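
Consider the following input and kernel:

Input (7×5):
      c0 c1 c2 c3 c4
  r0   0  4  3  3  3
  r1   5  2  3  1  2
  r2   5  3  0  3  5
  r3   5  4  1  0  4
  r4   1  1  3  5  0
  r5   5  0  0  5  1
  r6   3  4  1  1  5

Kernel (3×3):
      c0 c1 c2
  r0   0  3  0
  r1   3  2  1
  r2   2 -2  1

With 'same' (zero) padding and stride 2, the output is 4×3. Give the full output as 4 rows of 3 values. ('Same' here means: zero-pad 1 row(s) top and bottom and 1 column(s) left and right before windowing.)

-4 20 13
22 27 17
8 22 35
25 15 16

Output[0,0]: The receptive field on the zero-padded input at this output position is [0 0 0 / 0 0 4 / 0 5 2]. Elementwise product with the kernel and sum: 0·3 + 0·3 + 0·2 + 4·1 + 0·2 + 5·-2 + 2·1.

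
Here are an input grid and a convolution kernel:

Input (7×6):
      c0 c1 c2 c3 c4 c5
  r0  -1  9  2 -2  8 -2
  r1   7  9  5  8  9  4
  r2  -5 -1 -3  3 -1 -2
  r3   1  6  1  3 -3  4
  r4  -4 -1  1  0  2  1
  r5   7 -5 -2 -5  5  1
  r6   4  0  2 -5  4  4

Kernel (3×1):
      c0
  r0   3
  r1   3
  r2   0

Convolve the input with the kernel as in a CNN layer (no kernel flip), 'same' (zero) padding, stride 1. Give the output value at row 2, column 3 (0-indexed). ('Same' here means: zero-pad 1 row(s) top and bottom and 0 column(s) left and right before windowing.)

The receptive field on the zero-padded input at this output position is [8 / 3 / 3]. Elementwise product with the kernel and sum: 8·3 + 3·3.

33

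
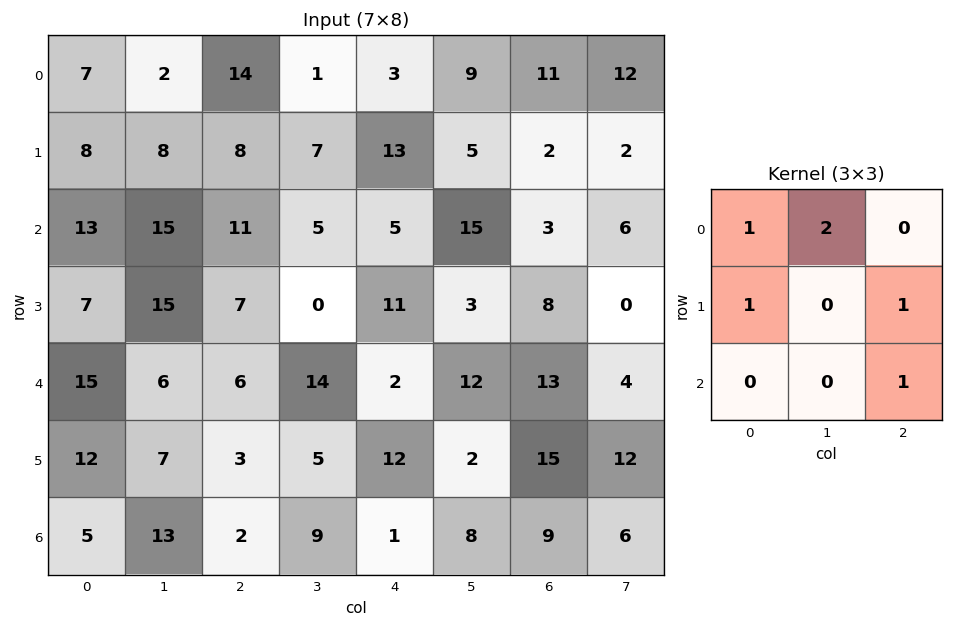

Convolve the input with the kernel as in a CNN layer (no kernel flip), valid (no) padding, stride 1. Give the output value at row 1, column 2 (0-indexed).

The receptive field on the input at this output position is [8 7 13 / 11 5 5 / 7 0 11]. Elementwise product with the kernel and sum: 8·1 + 7·2 + 11·1 + 5·1 + 11·1.

49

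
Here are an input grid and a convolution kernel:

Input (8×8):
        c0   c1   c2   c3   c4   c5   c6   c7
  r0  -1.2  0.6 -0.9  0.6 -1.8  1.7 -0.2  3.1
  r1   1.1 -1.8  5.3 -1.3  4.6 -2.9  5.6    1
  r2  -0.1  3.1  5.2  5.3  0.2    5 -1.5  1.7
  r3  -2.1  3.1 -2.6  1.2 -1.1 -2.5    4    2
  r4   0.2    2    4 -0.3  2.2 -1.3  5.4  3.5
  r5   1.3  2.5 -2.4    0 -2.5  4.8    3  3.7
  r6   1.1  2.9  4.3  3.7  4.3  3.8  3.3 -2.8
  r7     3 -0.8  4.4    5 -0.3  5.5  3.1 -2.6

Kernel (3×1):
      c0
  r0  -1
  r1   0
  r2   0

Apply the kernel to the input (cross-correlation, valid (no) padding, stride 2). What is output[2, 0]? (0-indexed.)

-0.2

The receptive field on the input at this output position is [0.2 / 1.3 / 1.1]. Elementwise product with the kernel and sum: 0.2·-1.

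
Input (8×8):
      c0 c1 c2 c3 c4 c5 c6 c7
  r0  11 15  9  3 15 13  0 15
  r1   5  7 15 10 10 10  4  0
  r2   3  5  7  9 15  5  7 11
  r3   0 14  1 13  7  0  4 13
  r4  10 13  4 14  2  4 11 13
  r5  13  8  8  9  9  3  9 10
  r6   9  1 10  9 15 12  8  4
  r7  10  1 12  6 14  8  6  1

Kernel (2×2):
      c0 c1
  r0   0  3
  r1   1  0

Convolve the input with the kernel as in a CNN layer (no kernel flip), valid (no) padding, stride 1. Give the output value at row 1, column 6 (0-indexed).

7

The receptive field on the input at this output position is [4 0 / 7 11]. Elementwise product with the kernel and sum: 0·3 + 7·1.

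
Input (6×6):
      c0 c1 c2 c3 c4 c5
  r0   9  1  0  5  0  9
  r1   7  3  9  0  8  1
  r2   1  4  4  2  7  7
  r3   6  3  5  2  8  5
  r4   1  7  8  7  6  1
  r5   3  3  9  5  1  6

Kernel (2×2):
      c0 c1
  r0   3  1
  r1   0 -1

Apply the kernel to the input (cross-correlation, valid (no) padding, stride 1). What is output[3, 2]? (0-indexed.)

The receptive field on the input at this output position is [5 2 / 8 7]. Elementwise product with the kernel and sum: 5·3 + 2·1 + 7·-1.

10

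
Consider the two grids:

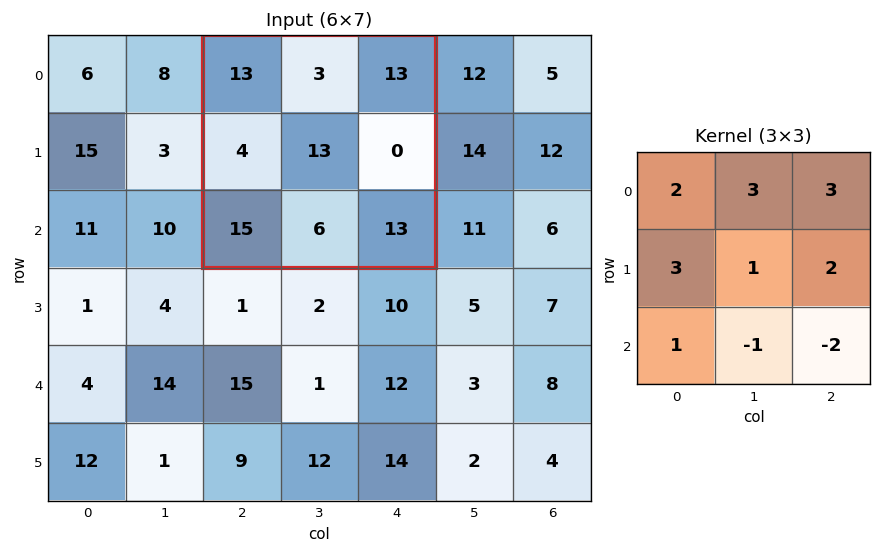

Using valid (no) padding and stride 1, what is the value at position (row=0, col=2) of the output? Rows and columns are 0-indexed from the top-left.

82

The receptive field on the input at this output position is [13 3 13 / 4 13 0 / 15 6 13]. Elementwise product with the kernel and sum: 13·2 + 3·3 + 13·3 + 4·3 + 13·1 + 0·2 + 15·1 + 6·-1 + 13·-2.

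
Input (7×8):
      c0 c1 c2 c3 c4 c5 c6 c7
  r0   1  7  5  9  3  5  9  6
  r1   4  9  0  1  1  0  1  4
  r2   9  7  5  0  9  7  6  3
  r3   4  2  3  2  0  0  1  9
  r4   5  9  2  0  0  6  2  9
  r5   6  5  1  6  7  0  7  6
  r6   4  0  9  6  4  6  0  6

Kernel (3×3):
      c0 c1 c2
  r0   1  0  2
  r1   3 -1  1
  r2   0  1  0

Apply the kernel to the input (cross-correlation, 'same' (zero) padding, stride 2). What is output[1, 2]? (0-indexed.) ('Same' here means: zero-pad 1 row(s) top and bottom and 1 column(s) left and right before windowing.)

The receptive field on the zero-padded input at this output position is [1 1 0 / 0 9 7 / 2 0 0]. Elementwise product with the kernel and sum: 1·1 + 0·2 + 0·3 + 9·-1 + 7·1 + 0·1.

-1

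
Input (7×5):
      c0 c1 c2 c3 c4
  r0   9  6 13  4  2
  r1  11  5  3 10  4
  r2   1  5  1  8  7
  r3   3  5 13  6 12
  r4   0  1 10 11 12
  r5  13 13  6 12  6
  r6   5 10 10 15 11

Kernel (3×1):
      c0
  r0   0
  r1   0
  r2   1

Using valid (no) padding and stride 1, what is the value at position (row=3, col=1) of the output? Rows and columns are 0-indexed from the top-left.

13

The receptive field on the input at this output position is [5 / 1 / 13]. Elementwise product with the kernel and sum: 13·1.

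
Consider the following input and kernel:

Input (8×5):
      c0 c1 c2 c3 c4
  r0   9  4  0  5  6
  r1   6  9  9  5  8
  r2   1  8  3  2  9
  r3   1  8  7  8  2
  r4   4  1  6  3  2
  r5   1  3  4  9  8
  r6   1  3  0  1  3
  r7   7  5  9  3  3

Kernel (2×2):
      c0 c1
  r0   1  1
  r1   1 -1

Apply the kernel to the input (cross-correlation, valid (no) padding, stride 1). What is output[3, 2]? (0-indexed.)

18

The receptive field on the input at this output position is [7 8 / 6 3]. Elementwise product with the kernel and sum: 7·1 + 8·1 + 6·1 + 3·-1.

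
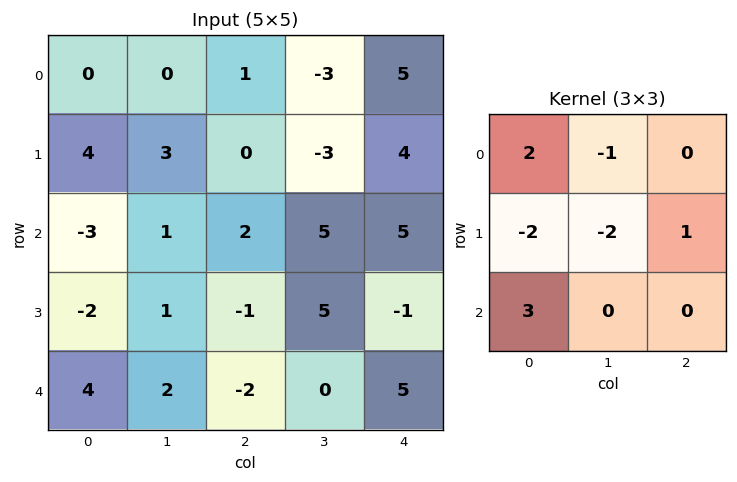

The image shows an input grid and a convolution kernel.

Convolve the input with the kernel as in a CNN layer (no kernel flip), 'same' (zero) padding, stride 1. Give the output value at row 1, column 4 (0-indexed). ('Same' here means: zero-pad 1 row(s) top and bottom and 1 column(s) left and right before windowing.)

2

The receptive field on the zero-padded input at this output position is [-3 5 0 / -3 4 0 / 5 5 0]. Elementwise product with the kernel and sum: -3·2 + 5·-1 + -3·-2 + 4·-2 + 0·1 + 5·3.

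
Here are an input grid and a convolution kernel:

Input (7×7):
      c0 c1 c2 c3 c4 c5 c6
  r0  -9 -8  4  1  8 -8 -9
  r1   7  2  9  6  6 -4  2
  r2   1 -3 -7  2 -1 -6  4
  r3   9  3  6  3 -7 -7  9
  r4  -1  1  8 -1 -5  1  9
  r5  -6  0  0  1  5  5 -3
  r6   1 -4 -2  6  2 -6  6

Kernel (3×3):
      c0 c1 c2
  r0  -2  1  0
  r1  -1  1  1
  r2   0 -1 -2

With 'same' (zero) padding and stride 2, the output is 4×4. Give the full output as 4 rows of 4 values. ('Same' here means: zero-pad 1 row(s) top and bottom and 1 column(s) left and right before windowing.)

Output[0,0]: The receptive field on the zero-padded input at this output position is [0 0 0 / 0 -9 -8 / 0 7 2]. Elementwise product with the kernel and sum: 0·-2 + 0·1 + 0·-1 + -9·1 + -8·1 + 7·-1 + 2·-2.

-28 -8 1 -3
-10 -9 6 11
15 4 -31 34
-9 8 -7 -1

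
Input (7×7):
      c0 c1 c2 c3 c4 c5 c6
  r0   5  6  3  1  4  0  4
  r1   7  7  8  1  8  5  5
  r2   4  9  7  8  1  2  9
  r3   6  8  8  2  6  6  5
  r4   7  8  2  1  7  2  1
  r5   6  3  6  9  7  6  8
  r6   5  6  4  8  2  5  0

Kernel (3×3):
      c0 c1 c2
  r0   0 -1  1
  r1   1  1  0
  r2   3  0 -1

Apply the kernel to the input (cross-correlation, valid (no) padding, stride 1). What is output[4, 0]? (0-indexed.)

The receptive field on the input at this output position is [7 8 2 / 6 3 6 / 5 6 4]. Elementwise product with the kernel and sum: 8·-1 + 2·1 + 6·1 + 3·1 + 5·3 + 4·-1.

14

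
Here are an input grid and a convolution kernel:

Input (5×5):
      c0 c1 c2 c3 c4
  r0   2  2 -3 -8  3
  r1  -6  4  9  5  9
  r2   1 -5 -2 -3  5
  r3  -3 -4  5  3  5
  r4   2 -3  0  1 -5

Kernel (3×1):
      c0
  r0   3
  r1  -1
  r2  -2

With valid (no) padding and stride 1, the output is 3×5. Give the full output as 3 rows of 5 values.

Output[0,0]: The receptive field on the input at this output position is [2 / -6 / 1]. Elementwise product with the kernel and sum: 2·3 + -6·-1 + 1·-2.
Output[0,1]: The receptive field on the input at this output position is [2 / 4 / -5]. Elementwise product with the kernel and sum: 2·3 + 4·-1 + -5·-2.

10 12 -14 -23 -10
-13 25 19 12 12
2 -5 -11 -14 20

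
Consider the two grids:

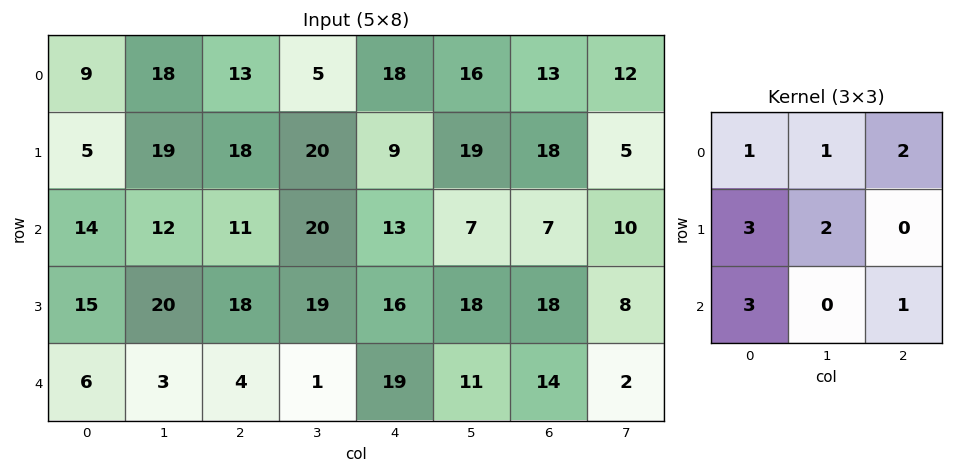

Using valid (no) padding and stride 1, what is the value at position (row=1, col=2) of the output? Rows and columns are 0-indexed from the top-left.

The receptive field on the input at this output position is [18 20 9 / 11 20 13 / 18 19 16]. Elementwise product with the kernel and sum: 18·1 + 20·1 + 9·2 + 11·3 + 20·2 + 18·3 + 16·1.

199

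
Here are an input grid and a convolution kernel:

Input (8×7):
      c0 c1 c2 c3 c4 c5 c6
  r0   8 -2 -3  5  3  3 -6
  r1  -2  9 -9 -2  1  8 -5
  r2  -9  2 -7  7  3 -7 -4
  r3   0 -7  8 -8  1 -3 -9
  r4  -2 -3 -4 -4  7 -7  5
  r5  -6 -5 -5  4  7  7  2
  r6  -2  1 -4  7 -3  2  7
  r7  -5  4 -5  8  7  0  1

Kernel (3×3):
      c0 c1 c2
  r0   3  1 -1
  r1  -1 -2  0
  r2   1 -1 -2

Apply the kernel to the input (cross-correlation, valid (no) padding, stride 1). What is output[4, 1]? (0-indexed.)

-3

The receptive field on the input at this output position is [-3 -4 -4 / -5 -5 4 / 1 -4 7]. Elementwise product with the kernel and sum: -3·3 + -4·1 + -4·-1 + -5·-1 + -5·-2 + 1·1 + -4·-1 + 7·-2.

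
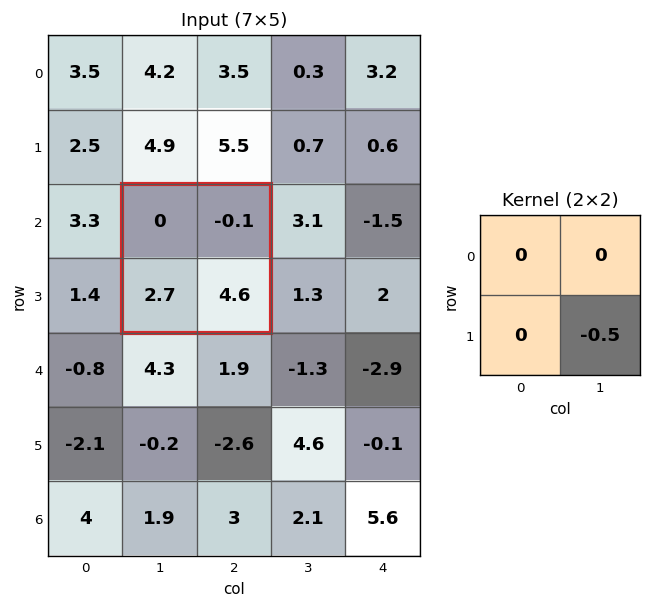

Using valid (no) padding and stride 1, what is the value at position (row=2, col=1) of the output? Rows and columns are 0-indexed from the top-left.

The receptive field on the input at this output position is [0 -0.1 / 2.7 4.6]. Elementwise product with the kernel and sum: 4.6·-0.5.

-2.3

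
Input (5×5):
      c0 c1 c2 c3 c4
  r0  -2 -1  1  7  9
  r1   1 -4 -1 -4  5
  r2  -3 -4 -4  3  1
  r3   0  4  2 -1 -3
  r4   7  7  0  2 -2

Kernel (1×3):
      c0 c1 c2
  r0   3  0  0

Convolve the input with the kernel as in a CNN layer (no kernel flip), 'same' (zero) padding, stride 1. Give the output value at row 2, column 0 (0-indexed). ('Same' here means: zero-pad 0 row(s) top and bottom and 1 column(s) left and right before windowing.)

The receptive field on the zero-padded input at this output position is [0 -3 -4]. Elementwise product with the kernel and sum: 0·3.

0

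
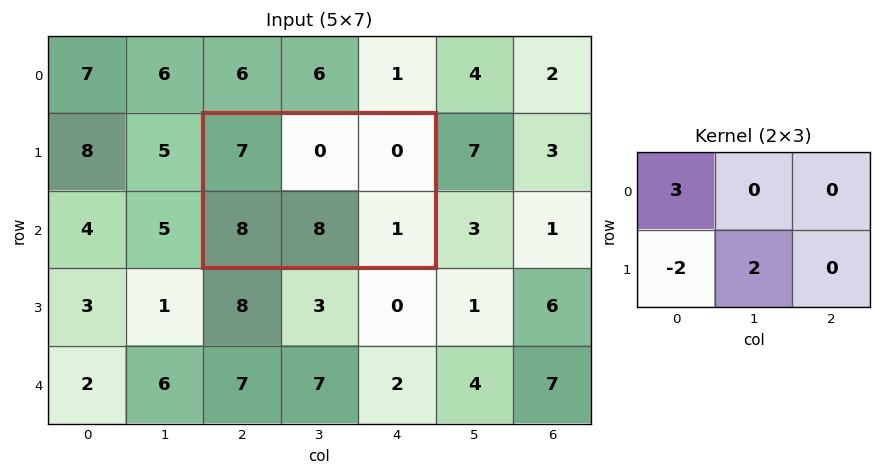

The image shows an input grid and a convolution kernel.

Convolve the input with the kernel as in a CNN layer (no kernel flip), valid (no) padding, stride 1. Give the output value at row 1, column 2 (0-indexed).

The receptive field on the input at this output position is [7 0 0 / 8 8 1]. Elementwise product with the kernel and sum: 7·3 + 8·-2 + 8·2.

21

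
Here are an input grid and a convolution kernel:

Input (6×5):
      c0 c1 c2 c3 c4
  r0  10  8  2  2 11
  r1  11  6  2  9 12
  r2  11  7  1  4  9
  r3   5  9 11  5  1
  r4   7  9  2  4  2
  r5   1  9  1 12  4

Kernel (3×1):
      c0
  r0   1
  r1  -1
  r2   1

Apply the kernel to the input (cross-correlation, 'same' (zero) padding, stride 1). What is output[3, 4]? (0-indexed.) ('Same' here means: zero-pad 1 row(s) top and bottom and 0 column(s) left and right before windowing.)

10

The receptive field on the zero-padded input at this output position is [9 / 1 / 2]. Elementwise product with the kernel and sum: 9·1 + 1·-1 + 2·1.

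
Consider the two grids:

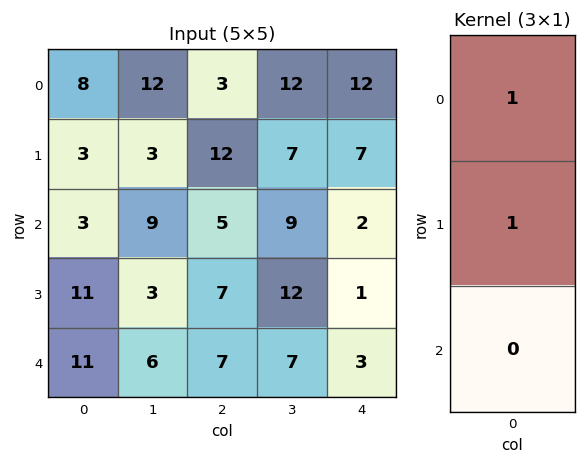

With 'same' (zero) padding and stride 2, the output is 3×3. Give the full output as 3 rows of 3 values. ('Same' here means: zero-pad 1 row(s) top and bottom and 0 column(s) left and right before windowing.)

8 3 12
6 17 9
22 14 4

Output[0,0]: The receptive field on the zero-padded input at this output position is [0 / 8 / 3]. Elementwise product with the kernel and sum: 0·1 + 8·1.
Output[0,1]: The receptive field on the zero-padded input at this output position is [0 / 3 / 12]. Elementwise product with the kernel and sum: 0·1 + 3·1.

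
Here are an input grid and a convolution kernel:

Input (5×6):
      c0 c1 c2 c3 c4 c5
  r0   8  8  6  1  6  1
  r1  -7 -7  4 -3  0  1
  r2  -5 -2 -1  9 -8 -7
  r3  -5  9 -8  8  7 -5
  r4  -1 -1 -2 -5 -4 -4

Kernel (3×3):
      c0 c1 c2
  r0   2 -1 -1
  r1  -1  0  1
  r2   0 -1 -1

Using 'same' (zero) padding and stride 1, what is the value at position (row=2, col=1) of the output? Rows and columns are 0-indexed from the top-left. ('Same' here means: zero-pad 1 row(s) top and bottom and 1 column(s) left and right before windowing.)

-8

The receptive field on the zero-padded input at this output position is [-7 -7 4 / -5 -2 -1 / -5 9 -8]. Elementwise product with the kernel and sum: -7·2 + -7·-1 + 4·-1 + -5·-1 + -1·1 + 9·-1 + -8·-1.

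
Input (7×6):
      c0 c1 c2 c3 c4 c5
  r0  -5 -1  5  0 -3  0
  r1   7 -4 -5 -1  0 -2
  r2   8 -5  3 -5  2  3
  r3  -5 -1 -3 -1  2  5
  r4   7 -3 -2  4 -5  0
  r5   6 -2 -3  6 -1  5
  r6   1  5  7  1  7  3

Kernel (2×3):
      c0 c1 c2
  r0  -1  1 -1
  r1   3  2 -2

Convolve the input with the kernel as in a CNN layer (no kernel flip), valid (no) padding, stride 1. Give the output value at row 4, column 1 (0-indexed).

The receptive field on the input at this output position is [-3 -2 4 / -2 -3 6]. Elementwise product with the kernel and sum: -3·-1 + -2·1 + 4·-1 + -2·3 + -3·2 + 6·-2.

-27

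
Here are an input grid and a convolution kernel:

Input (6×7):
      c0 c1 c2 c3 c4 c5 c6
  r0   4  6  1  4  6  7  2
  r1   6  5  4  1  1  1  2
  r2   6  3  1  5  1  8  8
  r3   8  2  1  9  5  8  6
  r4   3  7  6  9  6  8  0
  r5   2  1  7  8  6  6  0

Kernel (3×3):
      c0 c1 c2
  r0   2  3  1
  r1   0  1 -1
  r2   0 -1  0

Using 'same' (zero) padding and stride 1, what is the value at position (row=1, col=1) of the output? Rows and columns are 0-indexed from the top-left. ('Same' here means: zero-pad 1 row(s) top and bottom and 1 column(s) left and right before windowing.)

The receptive field on the zero-padded input at this output position is [4 6 1 / 6 5 4 / 6 3 1]. Elementwise product with the kernel and sum: 4·2 + 6·3 + 1·1 + 5·1 + 4·-1 + 3·-1.

25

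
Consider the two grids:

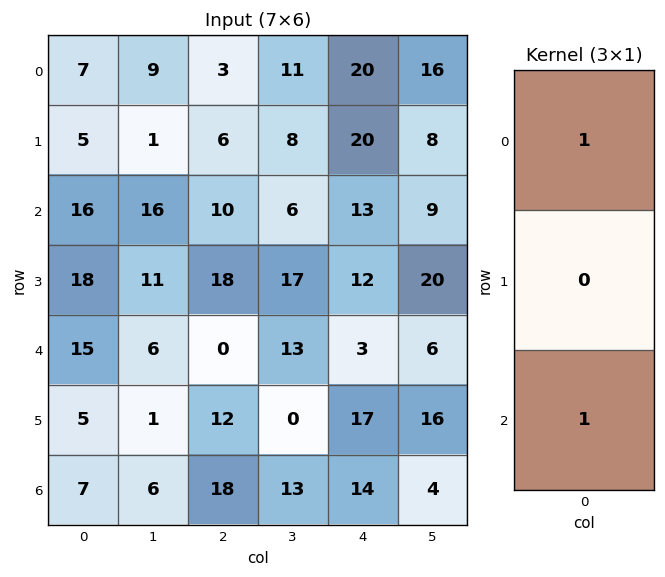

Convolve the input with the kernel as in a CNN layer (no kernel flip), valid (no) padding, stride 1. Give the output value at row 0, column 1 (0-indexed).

The receptive field on the input at this output position is [9 / 1 / 16]. Elementwise product with the kernel and sum: 9·1 + 16·1.

25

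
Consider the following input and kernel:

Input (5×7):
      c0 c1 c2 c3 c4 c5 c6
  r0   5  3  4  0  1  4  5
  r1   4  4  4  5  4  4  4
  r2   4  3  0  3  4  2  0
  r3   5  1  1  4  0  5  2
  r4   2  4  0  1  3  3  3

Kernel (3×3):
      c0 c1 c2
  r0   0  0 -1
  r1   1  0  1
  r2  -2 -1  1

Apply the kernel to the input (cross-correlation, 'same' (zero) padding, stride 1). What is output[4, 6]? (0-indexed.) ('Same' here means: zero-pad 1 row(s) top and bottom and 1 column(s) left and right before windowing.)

3

The receptive field on the zero-padded input at this output position is [5 2 0 / 3 3 0 / 0 0 0]. Elementwise product with the kernel and sum: 0·-1 + 3·1 + 0·1 + 0·-2 + 0·-1 + 0·1.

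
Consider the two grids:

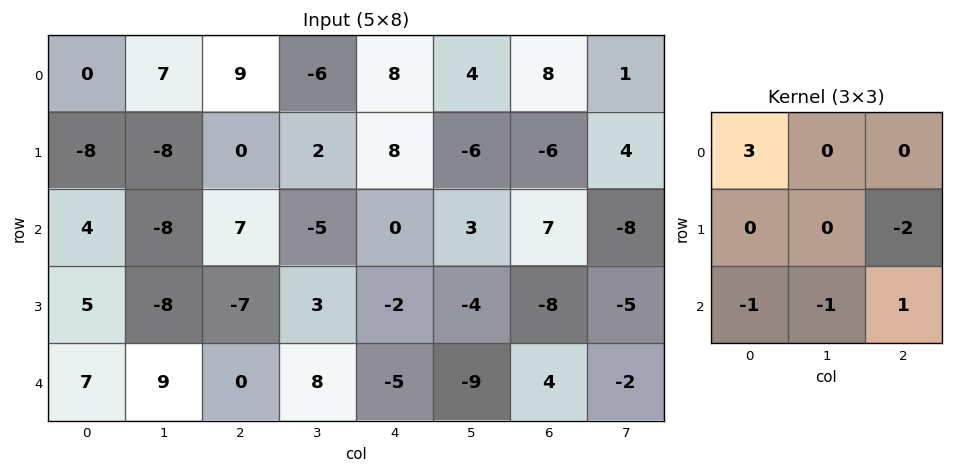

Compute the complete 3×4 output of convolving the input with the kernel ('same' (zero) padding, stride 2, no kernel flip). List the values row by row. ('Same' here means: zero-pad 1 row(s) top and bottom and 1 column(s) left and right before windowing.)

Output[0,0]: The receptive field on the zero-padded input at this output position is [0 0 0 / 0 0 7 / 0 -8 -8]. Elementwise product with the kernel and sum: 0·3 + 7·-2 + 0·-1 + -8·-1 + -8·1.
Output[0,1]: The receptive field on the zero-padded input at this output position is [0 0 0 / 7 9 -6 / -8 0 2]. Elementwise product with the kernel and sum: 0·3 + -6·-2 + -8·-1 + 0·-1 + 2·1.

-14 22 -24 14
3 4 -5 5
-18 -40 27 -8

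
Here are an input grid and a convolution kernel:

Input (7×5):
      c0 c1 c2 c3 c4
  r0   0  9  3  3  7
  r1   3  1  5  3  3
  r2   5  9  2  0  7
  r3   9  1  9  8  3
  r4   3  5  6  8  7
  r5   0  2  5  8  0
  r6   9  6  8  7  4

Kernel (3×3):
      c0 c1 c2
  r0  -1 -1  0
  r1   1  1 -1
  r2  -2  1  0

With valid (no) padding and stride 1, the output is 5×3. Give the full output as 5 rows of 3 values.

Output[0,0]: The receptive field on the input at this output position is [0 9 3 / 3 1 5 / 5 9 2]. Elementwise product with the kernel and sum: 0·-1 + 9·-1 + 3·1 + 1·1 + 5·-1 + 5·-2 + 9·1.
Output[0,1]: The receptive field on the input at this output position is [9 3 3 / 1 5 3 / 9 2 0]. Elementwise product with the kernel and sum: 9·-1 + 3·-1 + 1·1 + 5·1 + 3·-1 + 9·-2 + 2·1.

-11 -25 -5
-9 12 -23
-14 -13 8
-6 -6 -12
-23 -16 -10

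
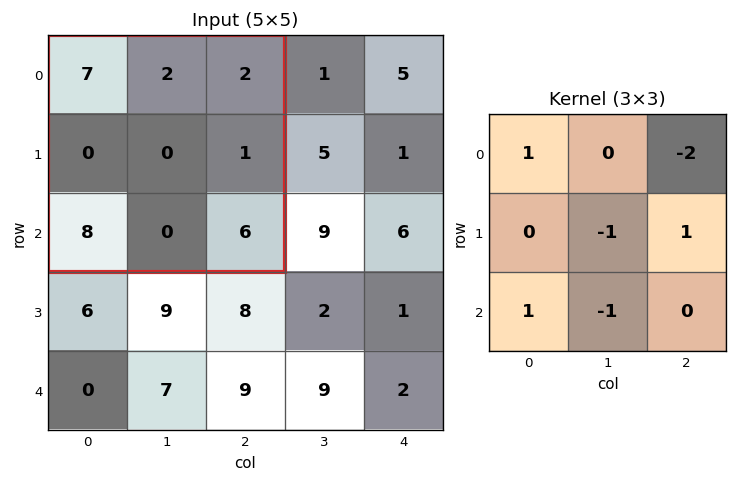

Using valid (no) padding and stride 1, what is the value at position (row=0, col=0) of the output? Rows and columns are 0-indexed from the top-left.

The receptive field on the input at this output position is [7 2 2 / 0 0 1 / 8 0 6]. Elementwise product with the kernel and sum: 7·1 + 2·-2 + 0·-1 + 1·1 + 8·1 + 0·-1.

12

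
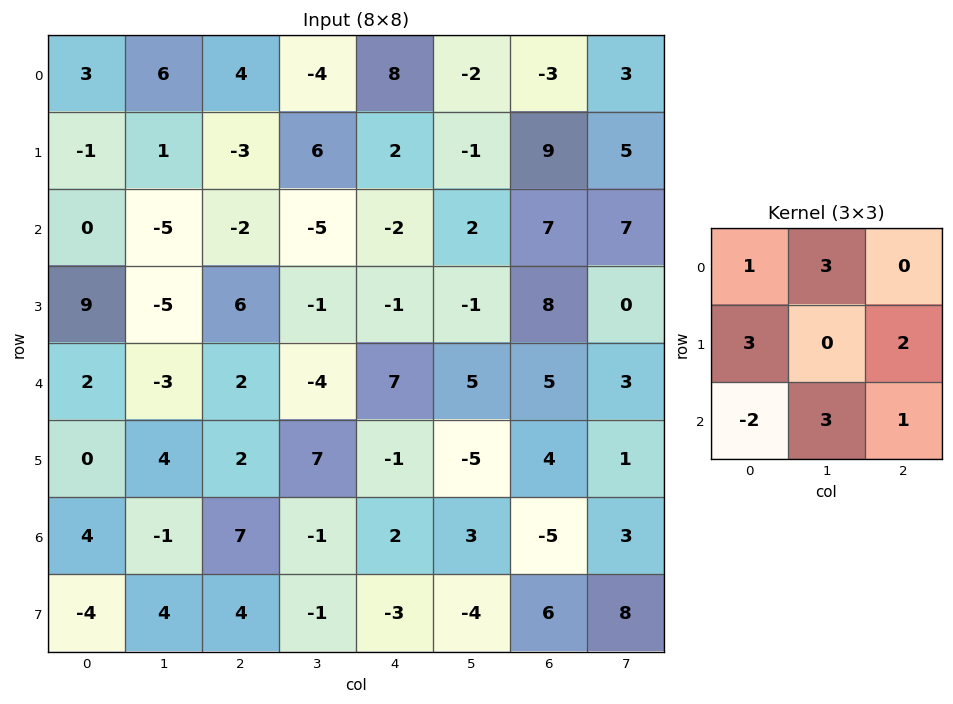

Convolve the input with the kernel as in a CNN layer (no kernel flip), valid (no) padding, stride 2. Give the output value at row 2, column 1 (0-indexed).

The receptive field on the input at this output position is [2 -4 7 / 2 7 -1 / 7 -1 2]. Elementwise product with the kernel and sum: 2·1 + -4·3 + 2·3 + -1·2 + 7·-2 + -1·3 + 2·1.

-21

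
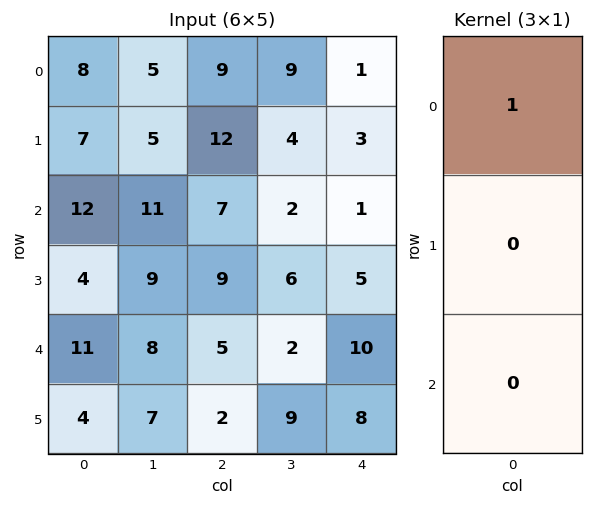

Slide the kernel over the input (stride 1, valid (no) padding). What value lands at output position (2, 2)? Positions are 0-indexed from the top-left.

7

The receptive field on the input at this output position is [7 / 9 / 5]. Elementwise product with the kernel and sum: 7·1.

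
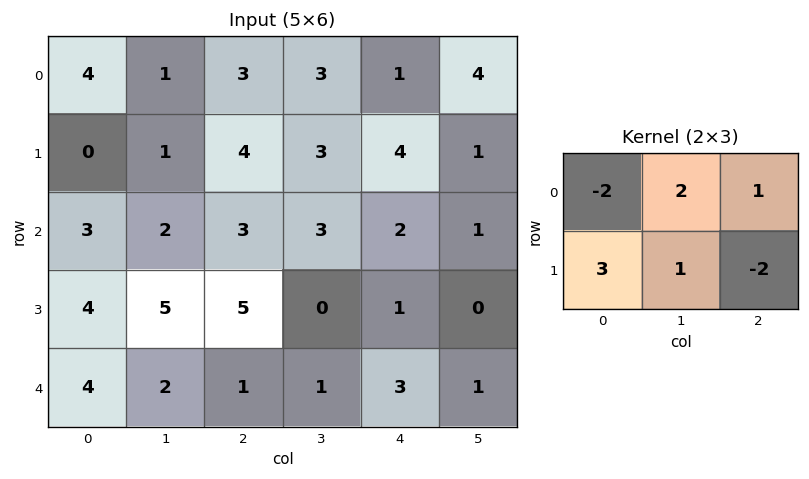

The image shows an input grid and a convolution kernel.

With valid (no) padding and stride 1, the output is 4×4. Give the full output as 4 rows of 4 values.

Output[0,0]: The receptive field on the input at this output position is [4 1 3 / 0 1 4]. Elementwise product with the kernel and sum: 4·-2 + 1·2 + 3·1 + 0·3 + 1·1 + 4·-2.

-10 8 8 11
11 12 10 12
8 25 15 0
19 5 -11 6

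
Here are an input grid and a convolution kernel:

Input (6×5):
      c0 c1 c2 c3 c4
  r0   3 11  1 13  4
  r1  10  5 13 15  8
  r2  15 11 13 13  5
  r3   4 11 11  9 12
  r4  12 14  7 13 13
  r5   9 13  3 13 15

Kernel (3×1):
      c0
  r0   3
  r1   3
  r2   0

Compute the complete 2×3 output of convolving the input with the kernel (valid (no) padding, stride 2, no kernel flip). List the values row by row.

Output[0,0]: The receptive field on the input at this output position is [3 / 10 / 15]. Elementwise product with the kernel and sum: 3·3 + 10·3.

39 42 36
57 72 51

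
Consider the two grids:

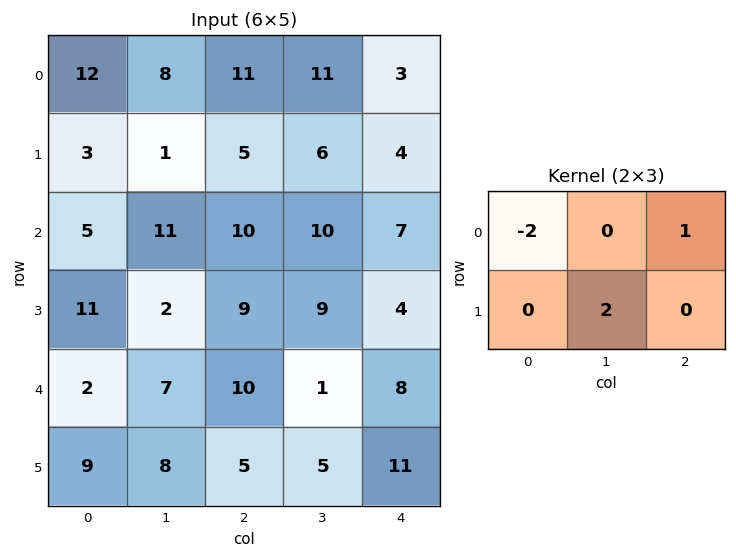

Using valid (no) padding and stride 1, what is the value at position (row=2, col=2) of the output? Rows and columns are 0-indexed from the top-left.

5

The receptive field on the input at this output position is [10 10 7 / 9 9 4]. Elementwise product with the kernel and sum: 10·-2 + 7·1 + 9·2.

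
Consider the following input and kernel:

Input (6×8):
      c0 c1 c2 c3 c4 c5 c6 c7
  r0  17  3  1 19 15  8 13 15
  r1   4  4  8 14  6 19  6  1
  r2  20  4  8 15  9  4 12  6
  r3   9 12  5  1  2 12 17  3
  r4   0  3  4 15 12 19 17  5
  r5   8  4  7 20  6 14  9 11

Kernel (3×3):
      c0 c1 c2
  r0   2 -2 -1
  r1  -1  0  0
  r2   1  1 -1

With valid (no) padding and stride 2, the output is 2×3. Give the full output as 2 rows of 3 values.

Output[0,0]: The receptive field on the input at this output position is [17 3 1 / 4 4 8 / 20 4 8]. Elementwise product with the kernel and sum: 17·2 + 3·-2 + 1·-1 + 4·-1 + 20·1 + 4·1 + 8·-1.

39 -45 -4
14 -21 10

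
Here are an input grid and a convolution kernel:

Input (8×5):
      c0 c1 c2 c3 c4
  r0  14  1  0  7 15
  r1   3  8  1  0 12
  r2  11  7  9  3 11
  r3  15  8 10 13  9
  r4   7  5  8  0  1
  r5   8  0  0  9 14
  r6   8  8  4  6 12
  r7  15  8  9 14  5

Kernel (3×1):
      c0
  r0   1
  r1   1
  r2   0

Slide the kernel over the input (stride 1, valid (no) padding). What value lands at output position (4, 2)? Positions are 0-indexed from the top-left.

The receptive field on the input at this output position is [8 / 0 / 4]. Elementwise product with the kernel and sum: 8·1 + 0·1.

8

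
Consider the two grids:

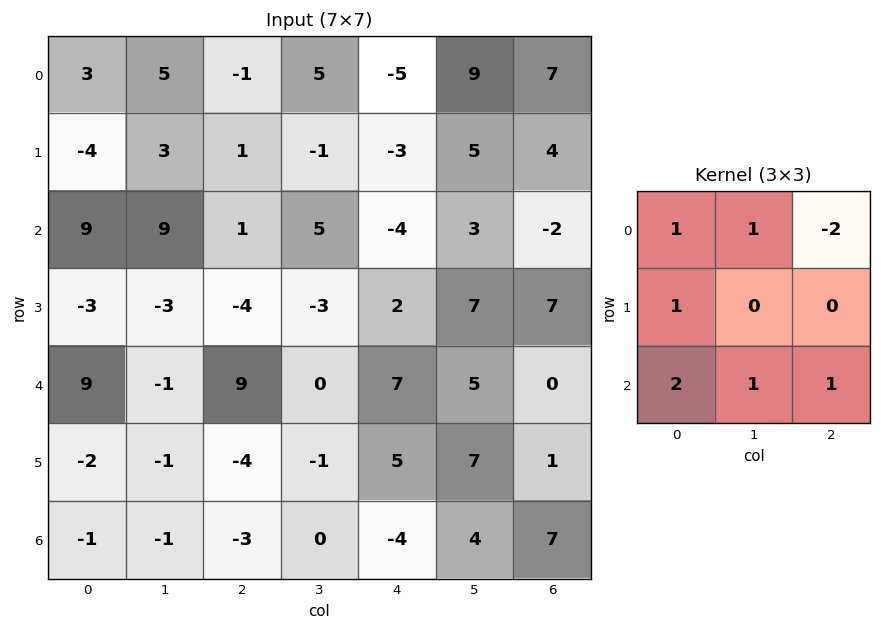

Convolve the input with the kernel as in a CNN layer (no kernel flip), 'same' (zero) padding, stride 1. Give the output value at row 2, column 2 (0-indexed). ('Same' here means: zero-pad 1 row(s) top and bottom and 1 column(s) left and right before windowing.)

The receptive field on the zero-padded input at this output position is [3 1 -1 / 9 1 5 / -3 -4 -3]. Elementwise product with the kernel and sum: 3·1 + 1·1 + -1·-2 + 9·1 + -3·2 + -4·1 + -3·1.

2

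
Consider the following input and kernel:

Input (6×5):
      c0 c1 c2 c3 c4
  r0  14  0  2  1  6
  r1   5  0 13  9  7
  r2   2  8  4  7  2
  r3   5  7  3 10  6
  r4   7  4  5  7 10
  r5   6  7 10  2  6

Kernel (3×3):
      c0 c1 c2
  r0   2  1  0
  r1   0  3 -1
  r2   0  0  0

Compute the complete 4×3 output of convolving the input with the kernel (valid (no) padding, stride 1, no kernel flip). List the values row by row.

15 32 25
30 18 54
30 19 39
24 25 27

Output[0,0]: The receptive field on the input at this output position is [14 0 2 / 5 0 13 / 2 8 4]. Elementwise product with the kernel and sum: 14·2 + 0·1 + 0·3 + 13·-1.
Output[0,1]: The receptive field on the input at this output position is [0 2 1 / 0 13 9 / 8 4 7]. Elementwise product with the kernel and sum: 0·2 + 2·1 + 13·3 + 9·-1.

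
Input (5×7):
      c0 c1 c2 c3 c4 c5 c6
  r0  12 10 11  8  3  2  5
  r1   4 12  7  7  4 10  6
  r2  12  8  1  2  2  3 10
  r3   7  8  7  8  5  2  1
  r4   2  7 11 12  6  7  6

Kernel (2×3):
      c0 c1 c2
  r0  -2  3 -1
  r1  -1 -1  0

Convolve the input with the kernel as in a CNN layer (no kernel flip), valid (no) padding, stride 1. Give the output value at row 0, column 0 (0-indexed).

The receptive field on the input at this output position is [12 10 11 / 4 12 7]. Elementwise product with the kernel and sum: 12·-2 + 10·3 + 11·-1 + 4·-1 + 12·-1.

-21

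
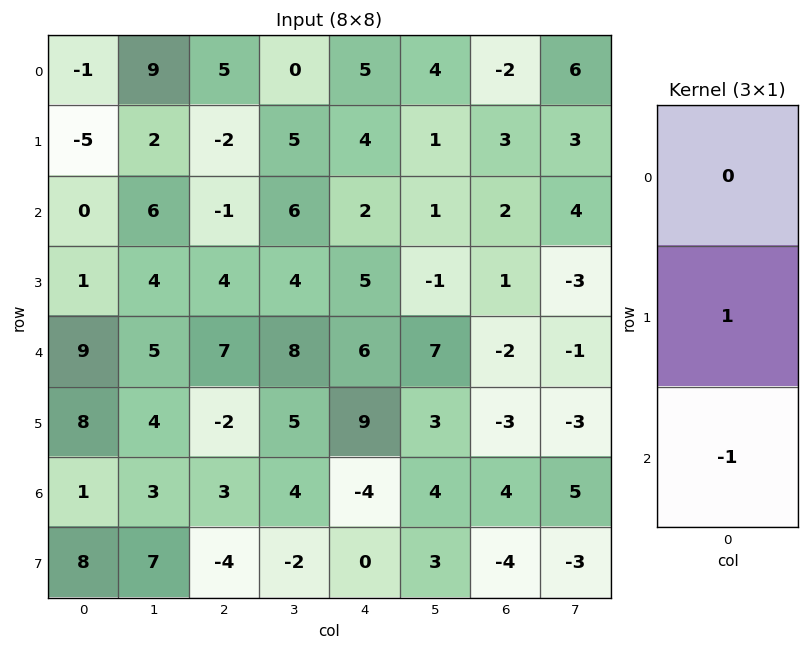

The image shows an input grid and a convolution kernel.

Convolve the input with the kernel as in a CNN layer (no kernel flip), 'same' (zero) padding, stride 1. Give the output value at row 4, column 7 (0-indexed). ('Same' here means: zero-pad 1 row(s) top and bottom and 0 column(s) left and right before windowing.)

2

The receptive field on the zero-padded input at this output position is [-3 / -1 / -3]. Elementwise product with the kernel and sum: -1·1 + -3·-1.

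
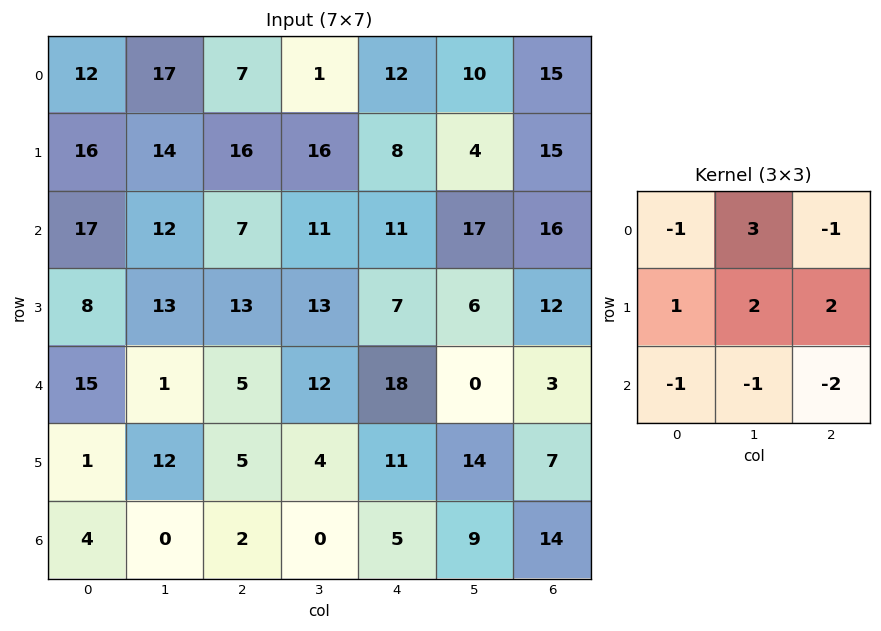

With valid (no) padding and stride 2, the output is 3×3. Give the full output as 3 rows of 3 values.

Output[0,0]: The receptive field on the input at this output position is [12 17 7 / 16 14 16 / 17 12 7]. Elementwise product with the kernel and sum: 12·-1 + 17·3 + 7·-1 + 16·1 + 14·2 + 16·2 + 17·-1 + 12·-1 + 7·-2.
Output[0,1]: The receptive field on the input at this output position is [7 1 12 / 16 16 8 / 7 11 11]. Elementwise product with the kernel and sum: 7·-1 + 1·3 + 12·-1 + 16·1 + 16·2 + 8·2 + 7·-1 + 11·-1 + 11·-2.

65 8 -11
46 15 43
10 36 -10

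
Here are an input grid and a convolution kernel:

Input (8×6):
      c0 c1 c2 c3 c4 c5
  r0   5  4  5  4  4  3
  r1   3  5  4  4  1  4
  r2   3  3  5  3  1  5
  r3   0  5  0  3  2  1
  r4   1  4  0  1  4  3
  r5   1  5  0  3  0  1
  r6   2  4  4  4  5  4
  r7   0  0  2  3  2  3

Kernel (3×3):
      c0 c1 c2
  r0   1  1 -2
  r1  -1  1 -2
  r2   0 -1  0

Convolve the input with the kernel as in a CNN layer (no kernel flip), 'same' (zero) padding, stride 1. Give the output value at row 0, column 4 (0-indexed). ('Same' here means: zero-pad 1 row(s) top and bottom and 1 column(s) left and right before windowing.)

-7

The receptive field on the zero-padded input at this output position is [0 0 0 / 4 4 3 / 4 1 4]. Elementwise product with the kernel and sum: 0·1 + 0·1 + 0·-2 + 4·-1 + 4·1 + 3·-2 + 1·-1.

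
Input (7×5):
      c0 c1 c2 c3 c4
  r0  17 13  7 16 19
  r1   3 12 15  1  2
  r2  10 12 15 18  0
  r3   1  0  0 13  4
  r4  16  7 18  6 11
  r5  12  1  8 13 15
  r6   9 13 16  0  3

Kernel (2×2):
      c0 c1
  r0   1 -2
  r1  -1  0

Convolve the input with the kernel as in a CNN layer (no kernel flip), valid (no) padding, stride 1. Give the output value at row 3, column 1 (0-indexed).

The receptive field on the input at this output position is [0 0 / 7 18]. Elementwise product with the kernel and sum: 0·1 + 0·-2 + 7·-1.

-7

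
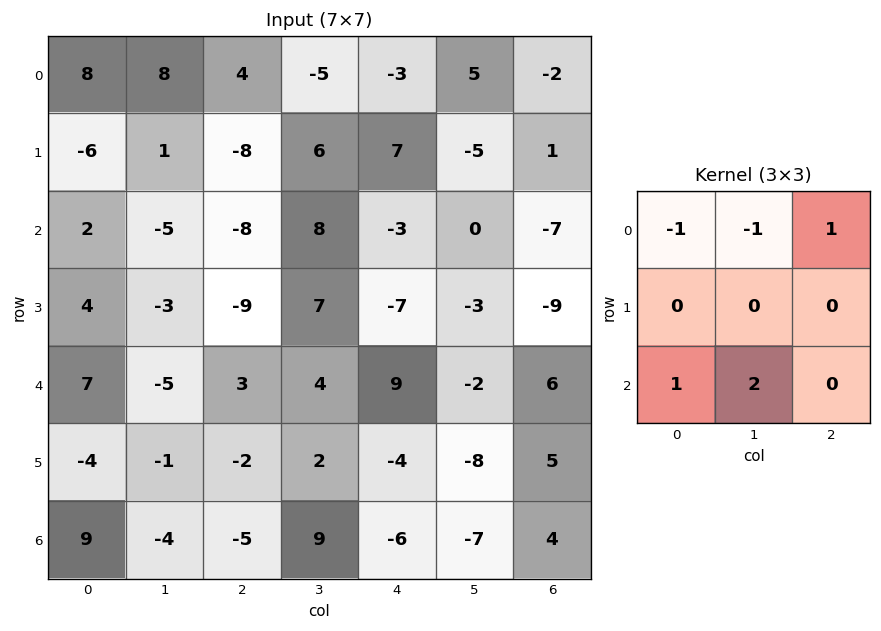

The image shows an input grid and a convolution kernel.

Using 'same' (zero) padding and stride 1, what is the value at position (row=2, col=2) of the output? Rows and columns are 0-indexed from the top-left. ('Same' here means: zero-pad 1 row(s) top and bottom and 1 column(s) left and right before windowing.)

-8

The receptive field on the zero-padded input at this output position is [1 -8 6 / -5 -8 8 / -3 -9 7]. Elementwise product with the kernel and sum: 1·-1 + -8·-1 + 6·1 + -3·1 + -9·2.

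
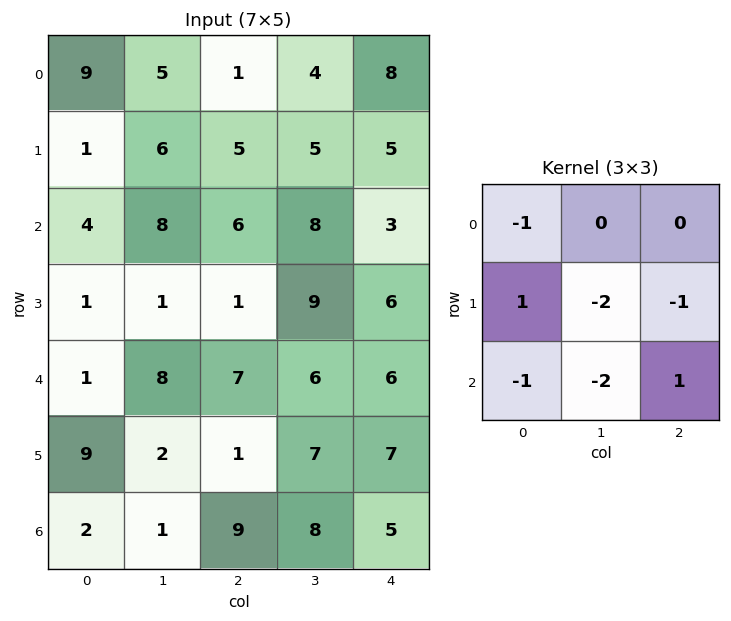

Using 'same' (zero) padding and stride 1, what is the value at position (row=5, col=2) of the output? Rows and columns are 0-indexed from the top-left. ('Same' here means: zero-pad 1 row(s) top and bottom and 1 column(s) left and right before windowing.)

-26

The receptive field on the zero-padded input at this output position is [8 7 6 / 2 1 7 / 1 9 8]. Elementwise product with the kernel and sum: 8·-1 + 2·1 + 1·-2 + 7·-1 + 1·-1 + 9·-2 + 8·1.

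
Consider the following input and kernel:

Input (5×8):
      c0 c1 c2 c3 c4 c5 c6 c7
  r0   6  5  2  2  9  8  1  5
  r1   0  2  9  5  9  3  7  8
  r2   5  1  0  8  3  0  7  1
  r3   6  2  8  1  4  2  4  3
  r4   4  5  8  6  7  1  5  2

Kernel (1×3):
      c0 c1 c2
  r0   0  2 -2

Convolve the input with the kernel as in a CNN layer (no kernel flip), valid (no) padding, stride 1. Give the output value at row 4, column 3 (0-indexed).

12

The receptive field on the input at this output position is [6 7 1]. Elementwise product with the kernel and sum: 7·2 + 1·-2.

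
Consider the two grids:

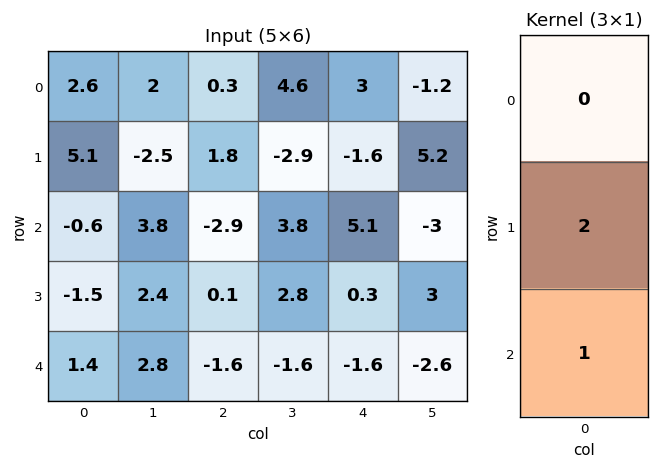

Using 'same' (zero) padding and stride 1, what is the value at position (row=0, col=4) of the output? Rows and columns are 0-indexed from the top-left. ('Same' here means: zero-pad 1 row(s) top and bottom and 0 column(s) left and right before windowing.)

4.4

The receptive field on the zero-padded input at this output position is [0 / 3 / -1.6]. Elementwise product with the kernel and sum: 3·2 + -1.6·1.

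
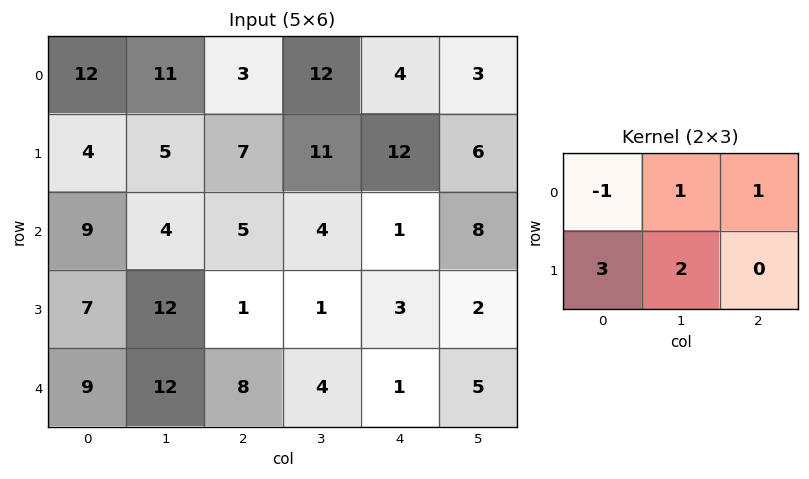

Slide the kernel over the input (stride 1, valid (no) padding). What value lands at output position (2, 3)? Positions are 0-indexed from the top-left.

14

The receptive field on the input at this output position is [4 1 8 / 1 3 2]. Elementwise product with the kernel and sum: 4·-1 + 1·1 + 8·1 + 1·3 + 3·2.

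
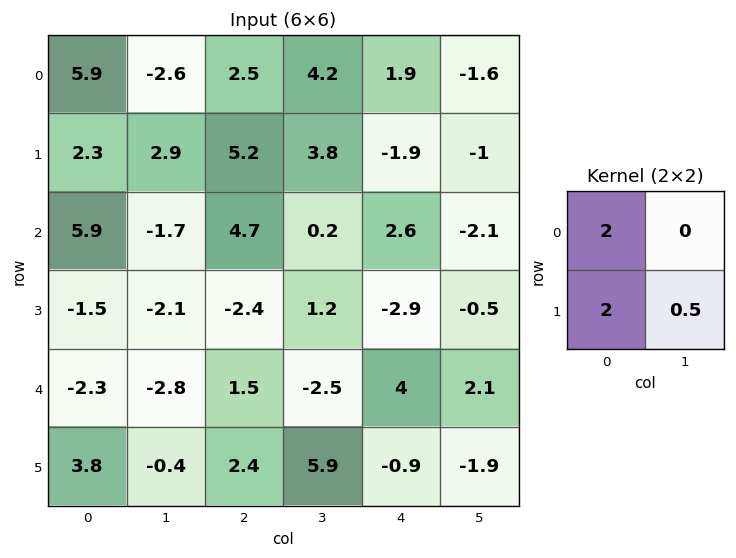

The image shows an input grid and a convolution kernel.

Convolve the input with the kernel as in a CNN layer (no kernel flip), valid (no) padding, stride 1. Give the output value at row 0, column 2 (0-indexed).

17.3

The receptive field on the input at this output position is [2.5 4.2 / 5.2 3.8]. Elementwise product with the kernel and sum: 2.5·2 + 5.2·2 + 3.8·0.5.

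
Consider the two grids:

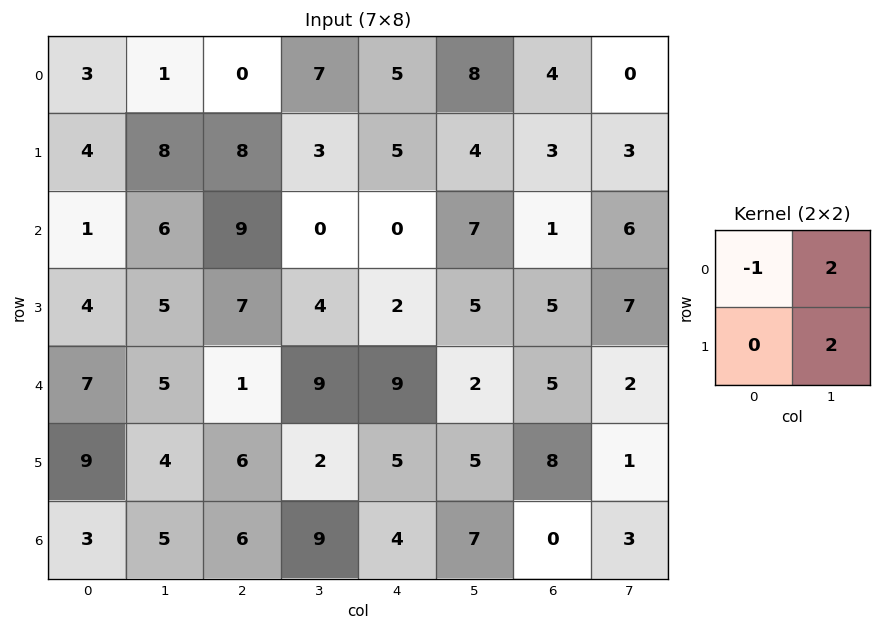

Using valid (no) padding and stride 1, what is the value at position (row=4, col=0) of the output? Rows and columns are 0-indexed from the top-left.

11

The receptive field on the input at this output position is [7 5 / 9 4]. Elementwise product with the kernel and sum: 7·-1 + 5·2 + 4·2.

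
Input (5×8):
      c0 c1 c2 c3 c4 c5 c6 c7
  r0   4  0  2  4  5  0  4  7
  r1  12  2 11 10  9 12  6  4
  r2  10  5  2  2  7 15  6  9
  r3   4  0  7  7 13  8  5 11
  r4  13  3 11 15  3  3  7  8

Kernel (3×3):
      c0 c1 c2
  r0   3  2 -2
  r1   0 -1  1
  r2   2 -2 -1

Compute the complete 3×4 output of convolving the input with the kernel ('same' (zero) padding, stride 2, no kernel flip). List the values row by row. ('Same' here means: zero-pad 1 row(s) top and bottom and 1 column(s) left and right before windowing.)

-30 -26 -15 11
7 -13 12 38
-2 4 31 13

Output[0,0]: The receptive field on the zero-padded input at this output position is [0 0 0 / 0 4 0 / 0 12 2]. Elementwise product with the kernel and sum: 0·3 + 0·2 + 0·-2 + 4·-1 + 0·1 + 0·2 + 12·-2 + 2·-1.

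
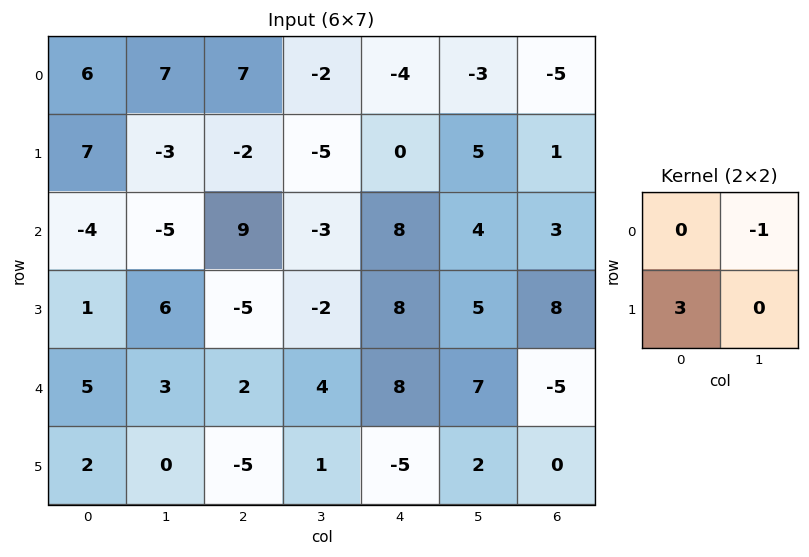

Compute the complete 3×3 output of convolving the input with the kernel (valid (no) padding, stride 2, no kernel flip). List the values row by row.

Output[0,0]: The receptive field on the input at this output position is [6 7 / 7 -3]. Elementwise product with the kernel and sum: 7·-1 + 7·3.

14 -4 3
8 -12 20
3 -19 -22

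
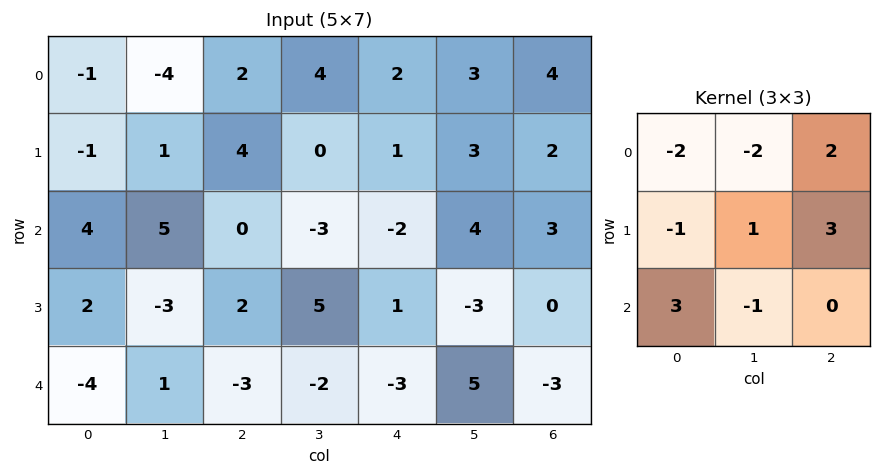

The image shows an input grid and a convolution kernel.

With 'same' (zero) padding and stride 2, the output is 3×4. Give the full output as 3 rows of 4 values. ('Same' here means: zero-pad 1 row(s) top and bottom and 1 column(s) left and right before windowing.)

Output[0,0]: The receptive field on the zero-padded input at this output position is [0 0 0 / 0 -1 -4 / 0 -1 1]. Elementwise product with the kernel and sum: 0·-2 + 0·-2 + 0·2 + 0·-1 + -1·1 + -4·3 + 0·3 + -1·-1.

-12 17 6 8
21 -35 31 -20
-11 2 -4 -2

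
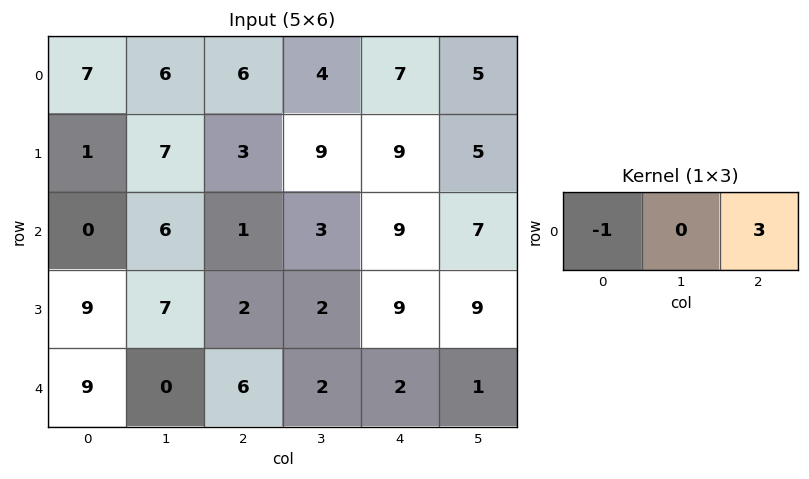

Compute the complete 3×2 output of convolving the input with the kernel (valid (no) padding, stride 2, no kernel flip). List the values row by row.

11 15
3 26
9 0

Output[0,0]: The receptive field on the input at this output position is [7 6 6]. Elementwise product with the kernel and sum: 7·-1 + 6·3.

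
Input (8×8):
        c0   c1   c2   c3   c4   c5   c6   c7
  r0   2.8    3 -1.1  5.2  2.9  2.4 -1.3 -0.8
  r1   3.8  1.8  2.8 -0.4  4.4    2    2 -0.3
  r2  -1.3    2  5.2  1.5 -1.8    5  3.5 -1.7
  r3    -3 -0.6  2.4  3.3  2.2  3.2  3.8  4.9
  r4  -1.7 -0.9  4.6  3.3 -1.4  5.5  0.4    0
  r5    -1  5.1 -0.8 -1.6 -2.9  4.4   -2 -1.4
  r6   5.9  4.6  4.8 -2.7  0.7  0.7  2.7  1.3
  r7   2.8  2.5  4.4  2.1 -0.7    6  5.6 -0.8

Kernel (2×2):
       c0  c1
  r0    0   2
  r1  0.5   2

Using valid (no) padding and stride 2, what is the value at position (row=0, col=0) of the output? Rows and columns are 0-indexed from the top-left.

The receptive field on the input at this output position is [2.8 3 / 3.8 1.8]. Elementwise product with the kernel and sum: 3·2 + 3.8·0.5 + 1.8·2.

11.5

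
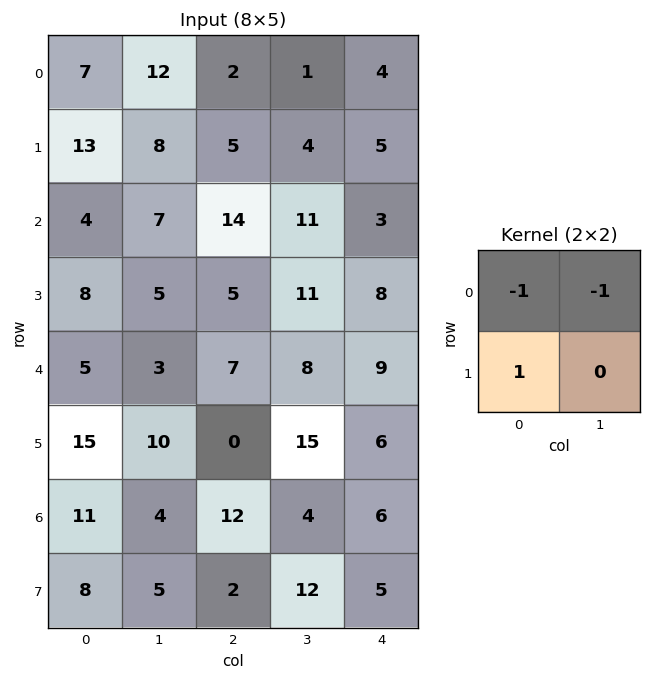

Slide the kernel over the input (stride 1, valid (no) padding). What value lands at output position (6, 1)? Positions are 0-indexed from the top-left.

The receptive field on the input at this output position is [4 12 / 5 2]. Elementwise product with the kernel and sum: 4·-1 + 12·-1 + 5·1.

-11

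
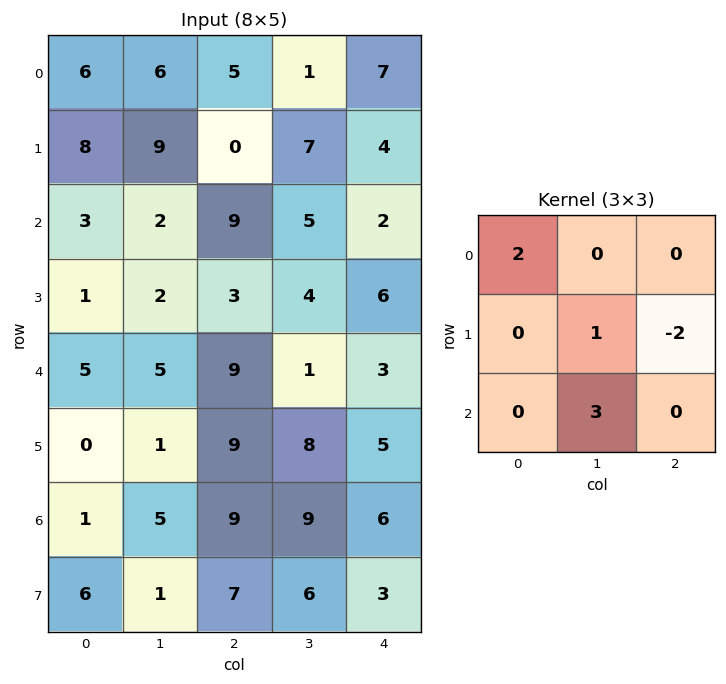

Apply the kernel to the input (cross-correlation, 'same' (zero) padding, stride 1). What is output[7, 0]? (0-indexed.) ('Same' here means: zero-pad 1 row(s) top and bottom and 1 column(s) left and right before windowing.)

4

The receptive field on the zero-padded input at this output position is [0 1 5 / 0 6 1 / 0 0 0]. Elementwise product with the kernel and sum: 0·2 + 6·1 + 1·-2 + 0·3.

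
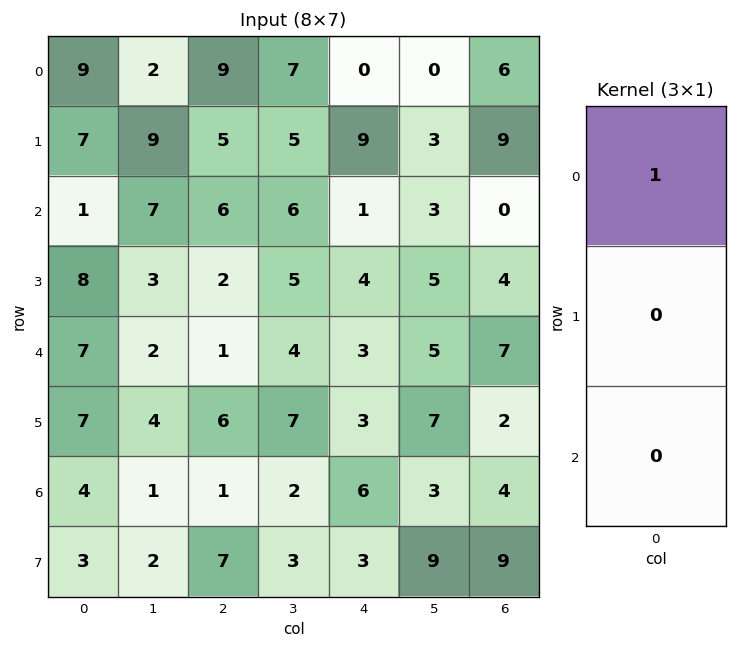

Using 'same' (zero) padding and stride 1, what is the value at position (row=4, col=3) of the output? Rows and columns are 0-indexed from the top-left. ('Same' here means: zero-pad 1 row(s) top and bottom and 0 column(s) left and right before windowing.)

5

The receptive field on the zero-padded input at this output position is [5 / 4 / 7]. Elementwise product with the kernel and sum: 5·1.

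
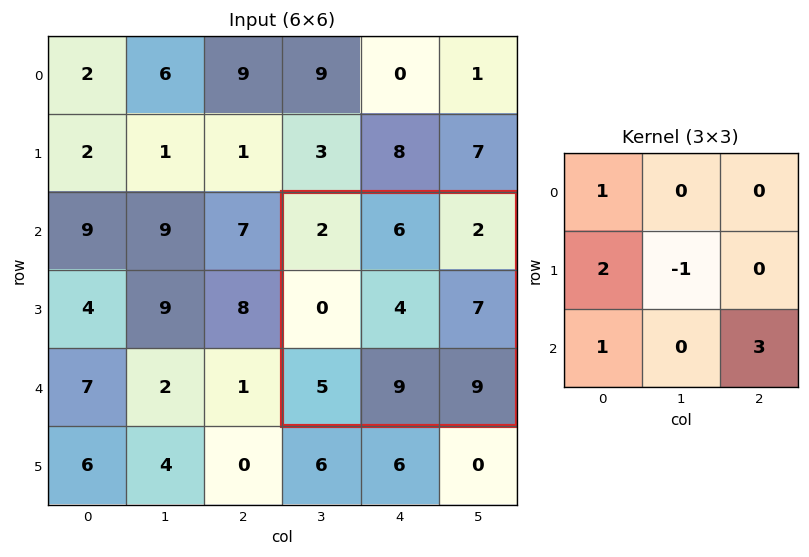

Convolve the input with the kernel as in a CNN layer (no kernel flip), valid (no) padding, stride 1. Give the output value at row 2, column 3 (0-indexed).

The receptive field on the input at this output position is [2 6 2 / 0 4 7 / 5 9 9]. Elementwise product with the kernel and sum: 2·1 + 0·2 + 4·-1 + 5·1 + 9·3.

30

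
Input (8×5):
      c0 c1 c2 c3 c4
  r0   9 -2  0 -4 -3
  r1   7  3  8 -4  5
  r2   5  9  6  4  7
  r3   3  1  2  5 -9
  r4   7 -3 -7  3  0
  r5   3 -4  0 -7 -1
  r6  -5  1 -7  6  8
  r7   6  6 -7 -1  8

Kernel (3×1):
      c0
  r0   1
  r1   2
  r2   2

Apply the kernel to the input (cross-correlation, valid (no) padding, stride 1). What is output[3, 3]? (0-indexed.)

-3

The receptive field on the input at this output position is [5 / 3 / -7]. Elementwise product with the kernel and sum: 5·1 + 3·2 + -7·2.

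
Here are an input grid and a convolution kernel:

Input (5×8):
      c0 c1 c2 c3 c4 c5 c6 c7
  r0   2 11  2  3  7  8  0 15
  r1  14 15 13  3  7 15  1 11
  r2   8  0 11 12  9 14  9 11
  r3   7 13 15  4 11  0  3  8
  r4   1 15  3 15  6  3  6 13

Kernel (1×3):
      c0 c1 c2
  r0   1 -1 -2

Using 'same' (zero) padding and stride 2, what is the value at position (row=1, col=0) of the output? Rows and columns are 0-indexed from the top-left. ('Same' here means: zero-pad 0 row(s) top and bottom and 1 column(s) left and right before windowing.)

The receptive field on the zero-padded input at this output position is [0 8 0]. Elementwise product with the kernel and sum: 0·1 + 8·-1 + 0·-2.

-8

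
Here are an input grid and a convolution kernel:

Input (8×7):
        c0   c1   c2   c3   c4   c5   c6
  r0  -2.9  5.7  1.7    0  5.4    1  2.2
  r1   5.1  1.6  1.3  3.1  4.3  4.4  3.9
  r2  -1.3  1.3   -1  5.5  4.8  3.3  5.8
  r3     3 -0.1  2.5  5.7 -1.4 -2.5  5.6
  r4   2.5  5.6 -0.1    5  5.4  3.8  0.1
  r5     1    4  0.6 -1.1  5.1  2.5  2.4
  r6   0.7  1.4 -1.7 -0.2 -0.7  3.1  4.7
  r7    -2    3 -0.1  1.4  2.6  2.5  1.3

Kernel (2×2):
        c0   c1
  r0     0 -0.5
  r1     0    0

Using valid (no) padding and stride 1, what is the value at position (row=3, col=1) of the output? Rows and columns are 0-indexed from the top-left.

The receptive field on the input at this output position is [-0.1 2.5 / 5.6 -0.1]. Elementwise product with the kernel and sum: 2.5·-0.5.

-1.25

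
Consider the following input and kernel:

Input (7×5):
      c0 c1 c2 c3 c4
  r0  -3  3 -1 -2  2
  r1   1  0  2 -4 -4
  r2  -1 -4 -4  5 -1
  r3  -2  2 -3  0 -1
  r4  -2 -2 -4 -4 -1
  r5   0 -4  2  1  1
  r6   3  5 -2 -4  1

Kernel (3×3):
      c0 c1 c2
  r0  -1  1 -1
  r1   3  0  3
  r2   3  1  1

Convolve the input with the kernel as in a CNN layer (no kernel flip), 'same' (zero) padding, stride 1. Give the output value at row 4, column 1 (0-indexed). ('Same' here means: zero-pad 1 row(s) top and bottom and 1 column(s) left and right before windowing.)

The receptive field on the zero-padded input at this output position is [-2 2 -3 / -2 -2 -4 / 0 -4 2]. Elementwise product with the kernel and sum: -2·-1 + 2·1 + -3·-1 + -2·3 + -4·3 + 0·3 + -4·1 + 2·1.

-13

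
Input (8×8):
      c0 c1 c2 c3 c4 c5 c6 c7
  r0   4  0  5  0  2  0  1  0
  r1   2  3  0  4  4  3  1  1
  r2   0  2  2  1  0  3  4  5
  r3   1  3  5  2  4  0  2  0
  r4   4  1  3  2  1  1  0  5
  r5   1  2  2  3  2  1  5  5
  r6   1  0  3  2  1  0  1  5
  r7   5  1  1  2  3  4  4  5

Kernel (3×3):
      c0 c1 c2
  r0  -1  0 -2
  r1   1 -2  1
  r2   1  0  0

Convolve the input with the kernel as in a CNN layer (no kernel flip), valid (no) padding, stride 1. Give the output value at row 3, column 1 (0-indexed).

The receptive field on the input at this output position is [3 5 2 / 1 3 2 / 2 2 3]. Elementwise product with the kernel and sum: 3·-1 + 2·-2 + 1·1 + 3·-2 + 2·1 + 2·1.

-8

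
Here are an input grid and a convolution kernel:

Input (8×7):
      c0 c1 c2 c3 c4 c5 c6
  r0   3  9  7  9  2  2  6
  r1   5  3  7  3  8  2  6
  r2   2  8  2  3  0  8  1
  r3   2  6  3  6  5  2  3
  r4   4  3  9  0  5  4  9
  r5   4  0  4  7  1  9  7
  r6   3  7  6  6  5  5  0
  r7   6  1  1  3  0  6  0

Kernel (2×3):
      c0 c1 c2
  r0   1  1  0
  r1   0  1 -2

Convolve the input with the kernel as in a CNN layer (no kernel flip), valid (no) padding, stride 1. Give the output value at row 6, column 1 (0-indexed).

8

The receptive field on the input at this output position is [7 6 6 / 1 1 3]. Elementwise product with the kernel and sum: 7·1 + 6·1 + 1·1 + 3·-2.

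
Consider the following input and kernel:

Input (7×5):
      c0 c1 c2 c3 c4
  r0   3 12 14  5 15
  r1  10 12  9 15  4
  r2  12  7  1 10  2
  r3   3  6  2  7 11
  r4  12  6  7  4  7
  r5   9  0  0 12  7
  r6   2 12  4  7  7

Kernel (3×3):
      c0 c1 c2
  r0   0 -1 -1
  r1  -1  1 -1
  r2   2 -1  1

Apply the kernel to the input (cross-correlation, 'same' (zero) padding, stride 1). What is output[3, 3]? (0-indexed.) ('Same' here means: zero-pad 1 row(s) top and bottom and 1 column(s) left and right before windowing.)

The receptive field on the zero-padded input at this output position is [1 10 2 / 2 7 11 / 7 4 7]. Elementwise product with the kernel and sum: 10·-1 + 2·-1 + 2·-1 + 7·1 + 11·-1 + 7·2 + 4·-1 + 7·1.

-1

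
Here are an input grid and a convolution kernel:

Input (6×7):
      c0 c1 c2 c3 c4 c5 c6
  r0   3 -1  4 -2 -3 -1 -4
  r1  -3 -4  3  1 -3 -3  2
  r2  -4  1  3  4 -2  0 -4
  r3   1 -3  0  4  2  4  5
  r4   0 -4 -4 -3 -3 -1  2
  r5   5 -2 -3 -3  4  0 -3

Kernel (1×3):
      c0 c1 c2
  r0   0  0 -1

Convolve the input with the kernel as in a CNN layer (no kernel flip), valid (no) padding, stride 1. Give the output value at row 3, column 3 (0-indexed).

The receptive field on the input at this output position is [4 2 4]. Elementwise product with the kernel and sum: 4·-1.

-4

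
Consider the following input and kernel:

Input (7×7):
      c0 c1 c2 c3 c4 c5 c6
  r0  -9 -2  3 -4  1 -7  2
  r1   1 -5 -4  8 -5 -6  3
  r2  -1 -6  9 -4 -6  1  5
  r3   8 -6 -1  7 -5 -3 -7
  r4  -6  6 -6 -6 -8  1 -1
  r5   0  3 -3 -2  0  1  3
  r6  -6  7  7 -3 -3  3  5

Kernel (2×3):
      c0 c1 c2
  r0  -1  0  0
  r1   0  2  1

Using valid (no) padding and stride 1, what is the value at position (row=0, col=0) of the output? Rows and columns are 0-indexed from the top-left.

The receptive field on the input at this output position is [-9 -2 3 / 1 -5 -4]. Elementwise product with the kernel and sum: -9·-1 + -5·2 + -4·1.

-5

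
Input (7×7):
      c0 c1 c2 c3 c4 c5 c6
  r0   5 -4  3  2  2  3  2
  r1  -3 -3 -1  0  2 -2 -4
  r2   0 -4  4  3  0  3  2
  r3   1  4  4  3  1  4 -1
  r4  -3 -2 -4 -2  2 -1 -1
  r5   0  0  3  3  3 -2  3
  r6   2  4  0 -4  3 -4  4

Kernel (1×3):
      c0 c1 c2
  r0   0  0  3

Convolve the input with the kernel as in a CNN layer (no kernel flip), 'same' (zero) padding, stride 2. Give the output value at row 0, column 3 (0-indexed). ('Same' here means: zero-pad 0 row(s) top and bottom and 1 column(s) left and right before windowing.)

The receptive field on the zero-padded input at this output position is [3 2 0]. Elementwise product with the kernel and sum: 0·3.

0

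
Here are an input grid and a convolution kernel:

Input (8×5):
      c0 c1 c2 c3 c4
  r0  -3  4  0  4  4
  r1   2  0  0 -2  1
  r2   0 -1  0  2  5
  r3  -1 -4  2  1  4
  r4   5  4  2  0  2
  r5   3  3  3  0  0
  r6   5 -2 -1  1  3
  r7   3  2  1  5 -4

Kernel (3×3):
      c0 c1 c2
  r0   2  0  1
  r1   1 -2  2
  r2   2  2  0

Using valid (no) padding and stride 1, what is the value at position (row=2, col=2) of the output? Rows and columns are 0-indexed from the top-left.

The receptive field on the input at this output position is [0 2 5 / 2 1 4 / 2 0 2]. Elementwise product with the kernel and sum: 0·2 + 5·1 + 2·1 + 1·-2 + 4·2 + 2·2 + 0·2.

17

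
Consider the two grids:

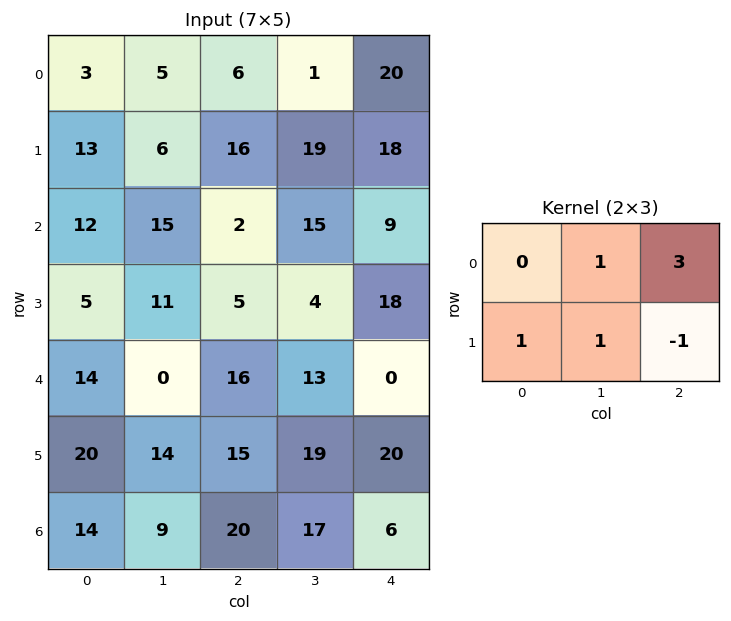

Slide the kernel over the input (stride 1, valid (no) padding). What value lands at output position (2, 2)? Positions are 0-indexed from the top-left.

The receptive field on the input at this output position is [2 15 9 / 5 4 18]. Elementwise product with the kernel and sum: 15·1 + 9·3 + 5·1 + 4·1 + 18·-1.

33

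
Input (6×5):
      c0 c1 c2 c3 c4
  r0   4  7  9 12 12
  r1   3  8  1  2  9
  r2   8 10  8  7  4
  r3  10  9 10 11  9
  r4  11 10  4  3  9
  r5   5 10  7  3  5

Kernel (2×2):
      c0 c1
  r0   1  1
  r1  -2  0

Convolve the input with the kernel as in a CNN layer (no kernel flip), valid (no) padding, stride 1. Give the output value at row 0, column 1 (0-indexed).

0

The receptive field on the input at this output position is [7 9 / 8 1]. Elementwise product with the kernel and sum: 7·1 + 9·1 + 8·-2.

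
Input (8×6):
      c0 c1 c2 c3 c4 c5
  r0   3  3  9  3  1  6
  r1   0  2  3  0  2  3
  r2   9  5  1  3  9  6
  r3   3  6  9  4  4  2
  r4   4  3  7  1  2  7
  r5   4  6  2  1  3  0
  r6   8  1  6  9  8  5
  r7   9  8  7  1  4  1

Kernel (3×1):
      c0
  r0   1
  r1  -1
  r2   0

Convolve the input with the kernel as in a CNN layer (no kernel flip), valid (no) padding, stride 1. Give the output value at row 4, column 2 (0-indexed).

5

The receptive field on the input at this output position is [7 / 2 / 6]. Elementwise product with the kernel and sum: 7·1 + 2·-1.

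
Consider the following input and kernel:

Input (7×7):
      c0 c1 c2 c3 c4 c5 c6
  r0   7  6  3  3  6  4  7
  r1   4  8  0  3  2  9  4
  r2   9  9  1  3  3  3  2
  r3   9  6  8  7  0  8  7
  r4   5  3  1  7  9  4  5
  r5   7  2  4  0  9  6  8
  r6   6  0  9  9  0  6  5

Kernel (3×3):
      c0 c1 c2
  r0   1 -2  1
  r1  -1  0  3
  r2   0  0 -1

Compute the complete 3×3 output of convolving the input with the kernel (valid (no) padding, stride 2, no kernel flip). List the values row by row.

-7 6 13
6 -19 15
-4 19 16

Output[0,0]: The receptive field on the input at this output position is [7 6 3 / 4 8 0 / 9 9 1]. Elementwise product with the kernel and sum: 7·1 + 6·-2 + 3·1 + 4·-1 + 0·3 + 1·-1.
Output[0,1]: The receptive field on the input at this output position is [3 3 6 / 0 3 2 / 1 3 3]. Elementwise product with the kernel and sum: 3·1 + 3·-2 + 6·1 + 0·-1 + 2·3 + 3·-1.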